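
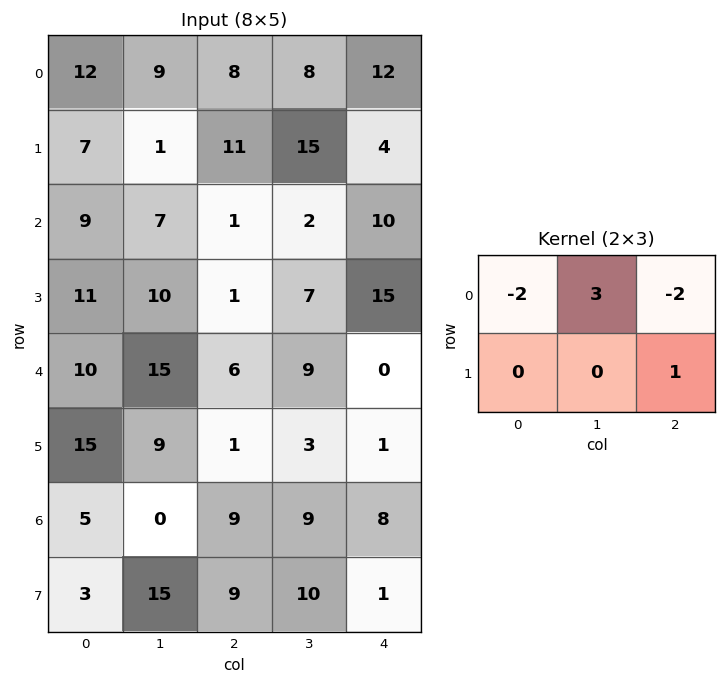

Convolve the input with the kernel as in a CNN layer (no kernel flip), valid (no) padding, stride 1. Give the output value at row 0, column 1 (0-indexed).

5

The receptive field on the input at this output position is [9 8 8 / 1 11 15]. Elementwise product with the kernel and sum: 9·-2 + 8·3 + 8·-2 + 15·1.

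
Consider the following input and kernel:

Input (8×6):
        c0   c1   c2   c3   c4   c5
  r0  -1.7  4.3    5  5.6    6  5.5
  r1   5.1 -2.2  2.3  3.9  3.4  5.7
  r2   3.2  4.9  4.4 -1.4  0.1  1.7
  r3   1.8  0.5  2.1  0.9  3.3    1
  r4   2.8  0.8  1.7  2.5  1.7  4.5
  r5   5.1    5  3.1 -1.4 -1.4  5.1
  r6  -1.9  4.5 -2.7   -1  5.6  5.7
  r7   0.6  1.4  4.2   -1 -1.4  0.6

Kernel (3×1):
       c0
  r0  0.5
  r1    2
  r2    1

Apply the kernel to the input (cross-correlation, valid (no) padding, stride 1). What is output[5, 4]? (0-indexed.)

The receptive field on the input at this output position is [-1.4 / 5.6 / -1.4]. Elementwise product with the kernel and sum: -1.4·0.5 + 5.6·2 + -1.4·1.

9.1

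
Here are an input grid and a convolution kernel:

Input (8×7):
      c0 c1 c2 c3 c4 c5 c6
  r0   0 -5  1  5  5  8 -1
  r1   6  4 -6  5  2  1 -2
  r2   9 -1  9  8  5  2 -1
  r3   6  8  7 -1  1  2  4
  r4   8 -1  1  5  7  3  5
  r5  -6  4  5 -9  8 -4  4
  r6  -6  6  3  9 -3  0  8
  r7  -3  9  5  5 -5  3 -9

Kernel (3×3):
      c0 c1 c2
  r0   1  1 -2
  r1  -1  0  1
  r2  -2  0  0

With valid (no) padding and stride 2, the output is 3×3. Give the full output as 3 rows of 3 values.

Output[0,0]: The receptive field on the input at this output position is [0 -5 1 / 6 4 -6 / 9 -1 9]. Elementwise product with the kernel and sum: 0·1 + -5·1 + 1·-2 + 6·-1 + -6·1 + 9·-2.

-37 -14 1
-25 -1 -2
28 -11 2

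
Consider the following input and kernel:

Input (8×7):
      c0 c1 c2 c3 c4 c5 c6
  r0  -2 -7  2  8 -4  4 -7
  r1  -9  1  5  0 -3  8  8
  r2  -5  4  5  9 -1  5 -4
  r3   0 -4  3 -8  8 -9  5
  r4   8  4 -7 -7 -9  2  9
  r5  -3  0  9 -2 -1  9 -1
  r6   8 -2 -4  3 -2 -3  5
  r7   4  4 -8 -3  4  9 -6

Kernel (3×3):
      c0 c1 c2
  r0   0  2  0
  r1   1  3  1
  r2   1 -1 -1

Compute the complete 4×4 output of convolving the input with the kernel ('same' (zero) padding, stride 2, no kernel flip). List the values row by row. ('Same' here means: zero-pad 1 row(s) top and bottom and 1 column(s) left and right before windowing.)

Output[0,0]: The receptive field on the zero-padded input at this output position is [0 0 0 / 0 -2 -7 / 0 -9 1]. Elementwise product with the kernel and sum: 0·2 + 0·1 + -2·3 + -7·1 + 0·1 + -9·-1 + 1·-1.
Output[0,1]: The receptive field on the zero-padded input at this output position is [0 0 0 / -7 2 8 / 1 5 0]. Elementwise product with the kernel and sum: 0·2 + -7·1 + 2·3 + 8·1 + 1·1 + 5·-1 + 0·-1.

-5 3 -5 -17
-25 39 -2 -5
31 -25 -26 49
8 22 -24 25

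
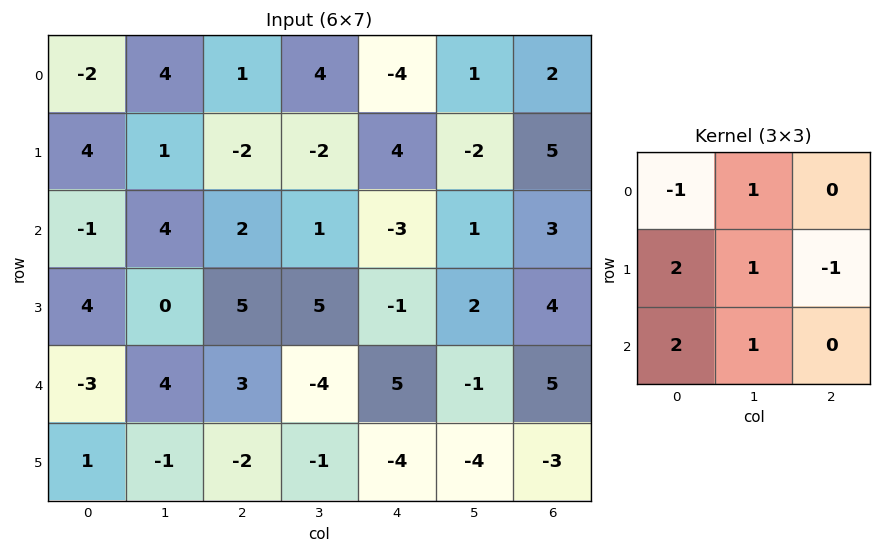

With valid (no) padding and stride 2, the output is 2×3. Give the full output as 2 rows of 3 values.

19 -2 1
6 17 9

Output[0,0]: The receptive field on the input at this output position is [-2 4 1 / 4 1 -2 / -1 4 2]. Elementwise product with the kernel and sum: -2·-1 + 4·1 + 4·2 + 1·1 + -2·-1 + -1·2 + 4·1.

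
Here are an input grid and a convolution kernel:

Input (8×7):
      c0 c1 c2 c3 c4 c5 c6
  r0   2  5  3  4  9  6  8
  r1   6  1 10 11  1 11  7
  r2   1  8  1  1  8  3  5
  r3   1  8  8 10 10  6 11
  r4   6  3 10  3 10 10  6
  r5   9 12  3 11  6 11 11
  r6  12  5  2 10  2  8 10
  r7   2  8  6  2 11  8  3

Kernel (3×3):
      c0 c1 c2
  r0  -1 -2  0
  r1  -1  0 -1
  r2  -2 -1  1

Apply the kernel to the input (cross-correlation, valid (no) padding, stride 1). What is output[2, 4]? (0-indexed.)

The receptive field on the input at this output position is [8 3 5 / 10 6 11 / 10 10 6]. Elementwise product with the kernel and sum: 8·-1 + 3·-2 + 10·-1 + 11·-1 + 10·-2 + 10·-1 + 6·1.

-59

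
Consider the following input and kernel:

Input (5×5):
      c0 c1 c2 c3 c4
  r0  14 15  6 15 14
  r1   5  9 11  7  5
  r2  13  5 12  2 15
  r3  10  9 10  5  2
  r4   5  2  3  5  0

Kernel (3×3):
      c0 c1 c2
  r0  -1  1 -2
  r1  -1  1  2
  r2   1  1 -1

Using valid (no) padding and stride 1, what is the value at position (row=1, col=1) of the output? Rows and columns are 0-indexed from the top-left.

The receptive field on the input at this output position is [9 11 7 / 5 12 2 / 9 10 5]. Elementwise product with the kernel and sum: 9·-1 + 11·1 + 7·-2 + 5·-1 + 12·1 + 2·2 + 9·1 + 10·1 + 5·-1.

13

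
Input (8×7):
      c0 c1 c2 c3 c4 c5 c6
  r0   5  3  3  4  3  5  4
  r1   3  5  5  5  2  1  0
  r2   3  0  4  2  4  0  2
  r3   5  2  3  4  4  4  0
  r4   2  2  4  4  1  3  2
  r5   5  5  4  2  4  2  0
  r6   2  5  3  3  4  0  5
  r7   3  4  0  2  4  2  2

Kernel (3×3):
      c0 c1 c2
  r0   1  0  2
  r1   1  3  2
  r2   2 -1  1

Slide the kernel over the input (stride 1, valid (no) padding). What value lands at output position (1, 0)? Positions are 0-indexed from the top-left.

35

The receptive field on the input at this output position is [3 5 5 / 3 0 4 / 5 2 3]. Elementwise product with the kernel and sum: 3·1 + 5·2 + 3·1 + 0·3 + 4·2 + 5·2 + 2·-1 + 3·1.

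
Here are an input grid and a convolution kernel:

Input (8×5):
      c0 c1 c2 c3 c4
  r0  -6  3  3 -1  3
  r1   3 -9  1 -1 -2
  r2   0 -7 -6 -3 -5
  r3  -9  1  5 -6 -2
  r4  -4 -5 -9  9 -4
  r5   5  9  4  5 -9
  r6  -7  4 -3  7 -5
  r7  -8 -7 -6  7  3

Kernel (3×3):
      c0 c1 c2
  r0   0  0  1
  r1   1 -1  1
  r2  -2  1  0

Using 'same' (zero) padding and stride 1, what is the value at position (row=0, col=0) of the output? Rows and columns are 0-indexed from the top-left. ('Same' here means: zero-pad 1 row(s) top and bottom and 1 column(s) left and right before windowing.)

The receptive field on the zero-padded input at this output position is [0 0 0 / 0 -6 3 / 0 3 -9]. Elementwise product with the kernel and sum: 0·1 + 0·1 + -6·-1 + 3·1 + 0·-2 + 3·1.

12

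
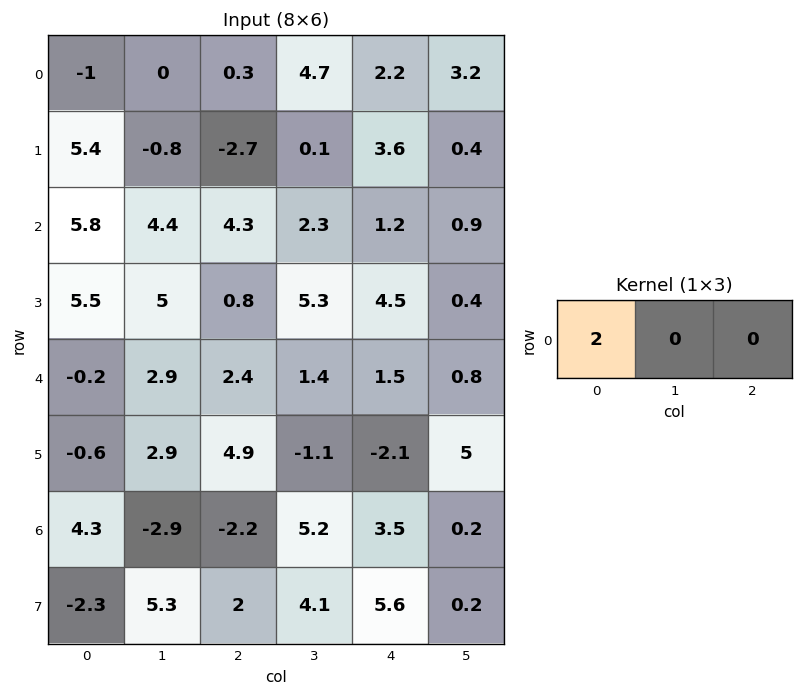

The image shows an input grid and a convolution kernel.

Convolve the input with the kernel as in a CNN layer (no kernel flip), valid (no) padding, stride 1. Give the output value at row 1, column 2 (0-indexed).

-5.4

The receptive field on the input at this output position is [-2.7 0.1 3.6]. Elementwise product with the kernel and sum: -2.7·2.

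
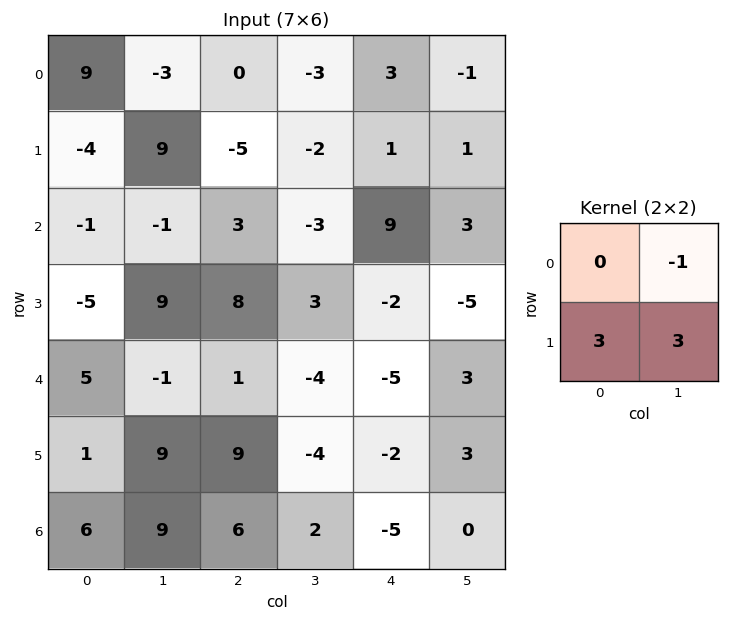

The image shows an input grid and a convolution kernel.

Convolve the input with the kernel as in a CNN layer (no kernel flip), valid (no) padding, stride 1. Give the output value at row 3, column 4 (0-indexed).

-1

The receptive field on the input at this output position is [-2 -5 / -5 3]. Elementwise product with the kernel and sum: -5·-1 + -5·3 + 3·3.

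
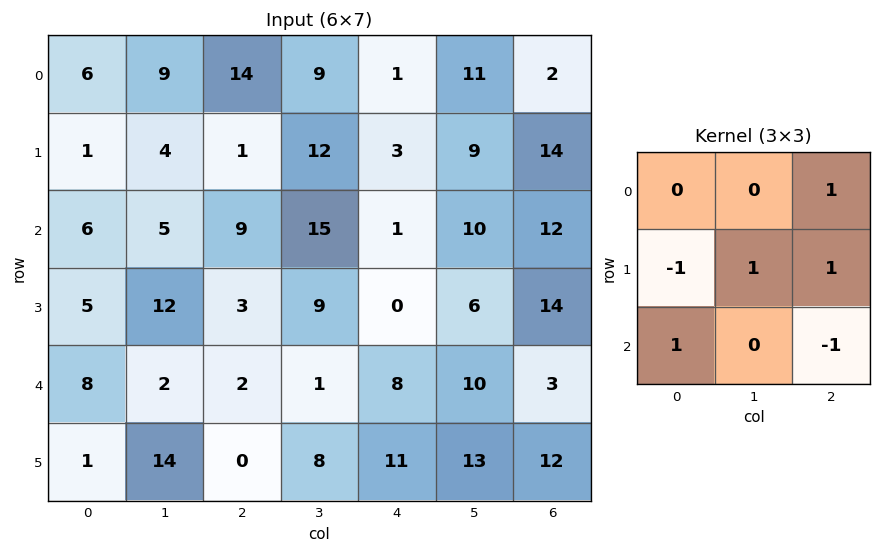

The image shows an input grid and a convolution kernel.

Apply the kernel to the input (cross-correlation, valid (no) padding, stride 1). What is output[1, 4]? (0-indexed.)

21

The receptive field on the input at this output position is [3 9 14 / 1 10 12 / 0 6 14]. Elementwise product with the kernel and sum: 14·1 + 1·-1 + 10·1 + 12·1 + 0·1 + 14·-1.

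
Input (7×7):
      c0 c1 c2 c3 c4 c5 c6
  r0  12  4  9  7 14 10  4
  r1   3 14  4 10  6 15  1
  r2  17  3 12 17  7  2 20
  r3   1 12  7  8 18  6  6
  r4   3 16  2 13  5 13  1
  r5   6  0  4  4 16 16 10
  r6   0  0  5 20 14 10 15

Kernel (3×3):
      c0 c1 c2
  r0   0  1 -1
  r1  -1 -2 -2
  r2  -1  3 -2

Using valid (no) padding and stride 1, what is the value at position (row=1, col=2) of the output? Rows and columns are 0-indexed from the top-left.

The receptive field on the input at this output position is [4 10 6 / 12 17 7 / 7 8 18]. Elementwise product with the kernel and sum: 10·1 + 6·-1 + 12·-1 + 17·-2 + 7·-2 + 7·-1 + 8·3 + 18·-2.

-75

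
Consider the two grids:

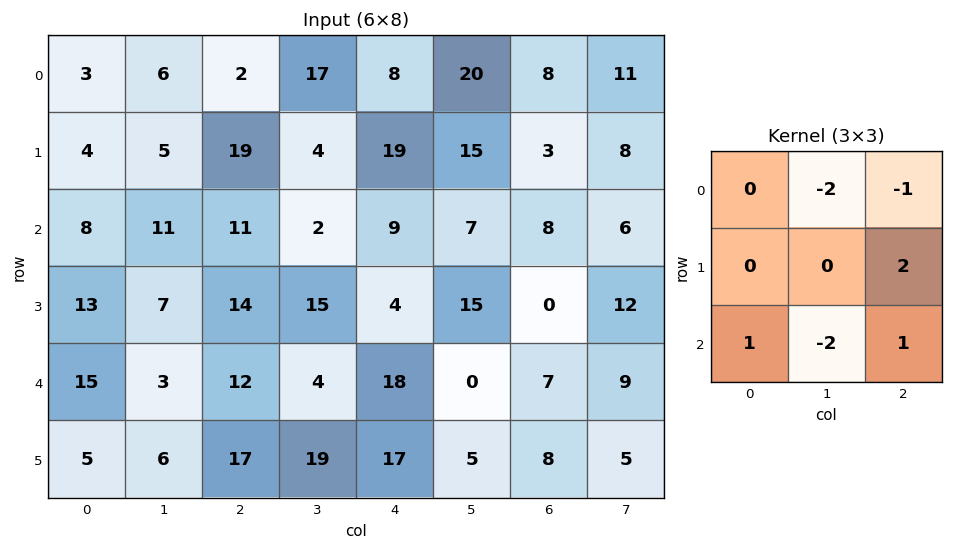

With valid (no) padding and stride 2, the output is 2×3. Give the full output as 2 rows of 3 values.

Output[0,0]: The receptive field on the input at this output position is [3 6 2 / 4 5 19 / 8 11 11]. Elementwise product with the kernel and sum: 6·-2 + 2·-1 + 19·2 + 8·1 + 11·-2 + 11·1.

21 12 -39
16 17 3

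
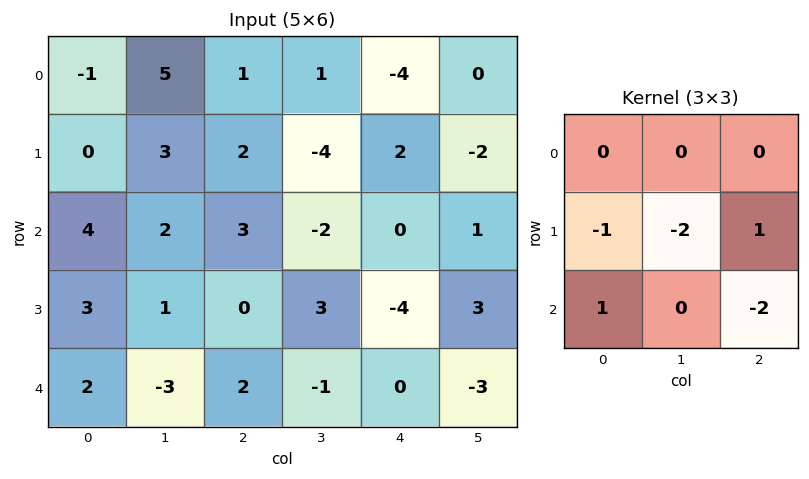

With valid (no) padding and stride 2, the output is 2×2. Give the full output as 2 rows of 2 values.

-6 11
-7 -8

Output[0,0]: The receptive field on the input at this output position is [-1 5 1 / 0 3 2 / 4 2 3]. Elementwise product with the kernel and sum: 0·-1 + 3·-2 + 2·1 + 4·1 + 3·-2.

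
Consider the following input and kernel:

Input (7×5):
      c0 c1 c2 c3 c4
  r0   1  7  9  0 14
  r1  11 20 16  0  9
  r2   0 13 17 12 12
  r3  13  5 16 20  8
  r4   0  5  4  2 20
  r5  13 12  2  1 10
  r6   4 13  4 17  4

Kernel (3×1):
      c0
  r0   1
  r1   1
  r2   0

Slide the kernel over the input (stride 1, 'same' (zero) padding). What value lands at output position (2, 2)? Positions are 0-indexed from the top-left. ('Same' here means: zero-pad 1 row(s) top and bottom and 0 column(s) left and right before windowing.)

33

The receptive field on the zero-padded input at this output position is [16 / 17 / 16]. Elementwise product with the kernel and sum: 16·1 + 17·1.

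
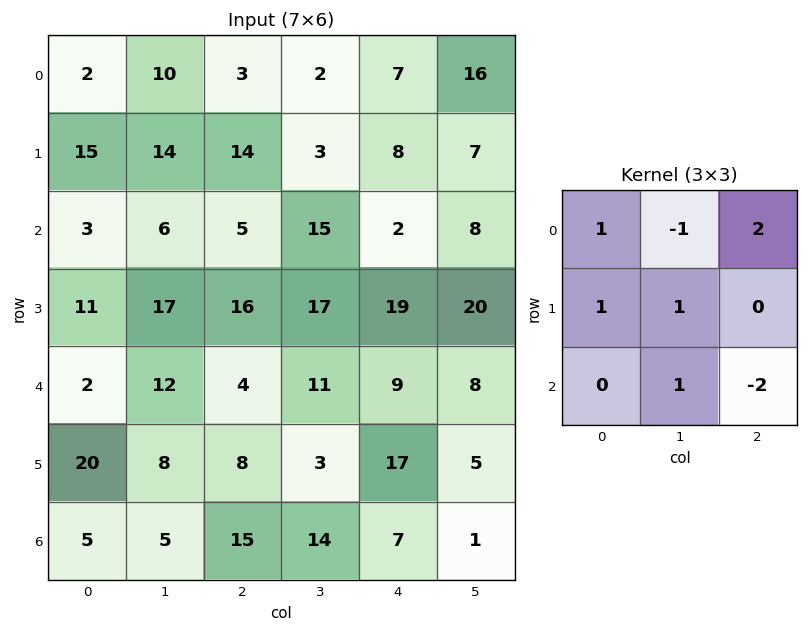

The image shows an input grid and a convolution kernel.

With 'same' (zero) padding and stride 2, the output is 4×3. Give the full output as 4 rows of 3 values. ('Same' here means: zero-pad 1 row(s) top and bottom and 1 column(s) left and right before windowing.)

-11 21 3
-7 -1 5
29 53 65
1 26 17

Output[0,0]: The receptive field on the zero-padded input at this output position is [0 0 0 / 0 2 10 / 0 15 14]. Elementwise product with the kernel and sum: 0·1 + 0·-1 + 0·2 + 0·1 + 2·1 + 15·1 + 14·-2.
Output[0,1]: The receptive field on the zero-padded input at this output position is [0 0 0 / 10 3 2 / 14 14 3]. Elementwise product with the kernel and sum: 0·1 + 0·-1 + 0·2 + 10·1 + 3·1 + 14·1 + 3·-2.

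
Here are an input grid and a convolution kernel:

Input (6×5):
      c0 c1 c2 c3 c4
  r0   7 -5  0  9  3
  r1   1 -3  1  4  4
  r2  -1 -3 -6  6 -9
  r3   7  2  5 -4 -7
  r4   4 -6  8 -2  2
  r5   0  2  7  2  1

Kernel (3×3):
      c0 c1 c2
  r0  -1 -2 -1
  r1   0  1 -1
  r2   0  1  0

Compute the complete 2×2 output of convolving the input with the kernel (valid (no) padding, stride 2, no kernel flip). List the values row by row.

-4 -15
4 4

Output[0,0]: The receptive field on the input at this output position is [7 -5 0 / 1 -3 1 / -1 -3 -6]. Elementwise product with the kernel and sum: 7·-1 + -5·-2 + 0·-1 + -3·1 + 1·-1 + -3·1.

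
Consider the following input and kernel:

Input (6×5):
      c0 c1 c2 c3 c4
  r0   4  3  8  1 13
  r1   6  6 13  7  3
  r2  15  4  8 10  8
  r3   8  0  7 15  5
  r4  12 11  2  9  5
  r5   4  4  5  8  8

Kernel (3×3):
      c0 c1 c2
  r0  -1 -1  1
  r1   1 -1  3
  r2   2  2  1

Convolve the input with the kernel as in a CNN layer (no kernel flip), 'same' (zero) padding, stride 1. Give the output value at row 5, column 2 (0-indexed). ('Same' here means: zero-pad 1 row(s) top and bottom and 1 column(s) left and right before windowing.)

The receptive field on the zero-padded input at this output position is [11 2 9 / 4 5 8 / 0 0 0]. Elementwise product with the kernel and sum: 11·-1 + 2·-1 + 9·1 + 4·1 + 5·-1 + 8·3 + 0·2 + 0·2 + 0·1.

19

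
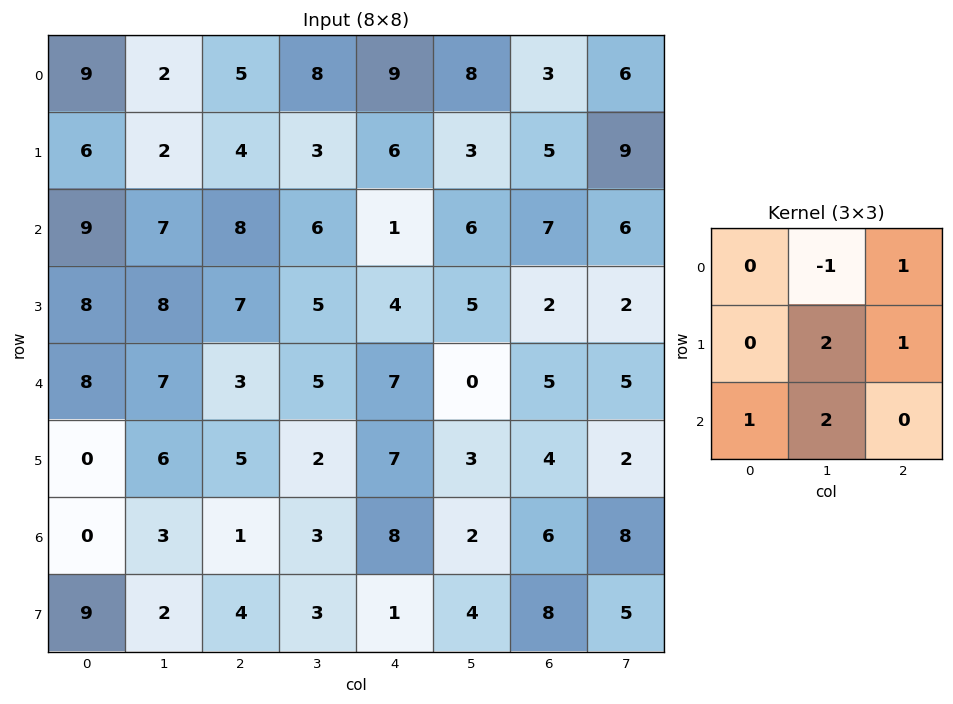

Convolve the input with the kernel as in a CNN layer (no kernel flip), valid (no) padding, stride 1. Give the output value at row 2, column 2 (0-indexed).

The receptive field on the input at this output position is [8 6 1 / 7 5 4 / 3 5 7]. Elementwise product with the kernel and sum: 6·-1 + 1·1 + 5·2 + 4·1 + 3·1 + 5·2.

22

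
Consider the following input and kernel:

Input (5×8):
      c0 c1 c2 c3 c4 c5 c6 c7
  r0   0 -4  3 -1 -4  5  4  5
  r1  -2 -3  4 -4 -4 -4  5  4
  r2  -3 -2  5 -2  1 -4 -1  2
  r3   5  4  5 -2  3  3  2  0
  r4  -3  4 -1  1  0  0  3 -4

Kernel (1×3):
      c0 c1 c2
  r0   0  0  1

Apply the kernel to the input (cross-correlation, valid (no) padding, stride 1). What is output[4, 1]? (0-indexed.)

The receptive field on the input at this output position is [4 -1 1]. Elementwise product with the kernel and sum: 1·1.

1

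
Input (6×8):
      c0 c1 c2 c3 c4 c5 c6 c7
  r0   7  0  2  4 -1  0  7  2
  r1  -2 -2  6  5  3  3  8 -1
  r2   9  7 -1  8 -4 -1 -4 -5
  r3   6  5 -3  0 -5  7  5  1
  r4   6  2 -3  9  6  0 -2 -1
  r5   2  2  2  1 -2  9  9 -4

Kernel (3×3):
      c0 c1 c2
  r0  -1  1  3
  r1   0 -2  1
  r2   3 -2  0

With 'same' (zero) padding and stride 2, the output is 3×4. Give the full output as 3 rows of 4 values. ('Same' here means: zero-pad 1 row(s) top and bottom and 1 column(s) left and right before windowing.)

Output[0,0]: The receptive field on the zero-padded input at this output position is [0 0 0 / 0 7 0 / 0 -2 -2]. Elementwise product with the kernel and sum: 0·-1 + 0·1 + 0·3 + 7·-2 + 0·1 + 0·3 + -2·-2.
Output[0,1]: The receptive field on the zero-padded input at this output position is [0 0 0 / 0 2 4 / -2 6 5]. Elementwise product with the kernel and sum: 0·-1 + 0·1 + 0·3 + 2·-2 + 4·1 + -2·3 + 6·-2.

-10 -18 11 -19
-31 54 24 16
7 9 11 13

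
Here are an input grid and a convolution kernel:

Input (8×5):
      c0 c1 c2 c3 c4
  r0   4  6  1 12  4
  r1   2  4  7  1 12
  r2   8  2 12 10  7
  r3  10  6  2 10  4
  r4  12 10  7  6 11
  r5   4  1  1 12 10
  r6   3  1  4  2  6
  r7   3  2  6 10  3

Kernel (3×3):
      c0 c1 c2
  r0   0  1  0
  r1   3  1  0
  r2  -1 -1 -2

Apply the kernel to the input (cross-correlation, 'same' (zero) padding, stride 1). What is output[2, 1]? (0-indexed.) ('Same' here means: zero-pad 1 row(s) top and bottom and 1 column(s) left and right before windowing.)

10

The receptive field on the zero-padded input at this output position is [2 4 7 / 8 2 12 / 10 6 2]. Elementwise product with the kernel and sum: 4·1 + 8·3 + 2·1 + 10·-1 + 6·-1 + 2·-2.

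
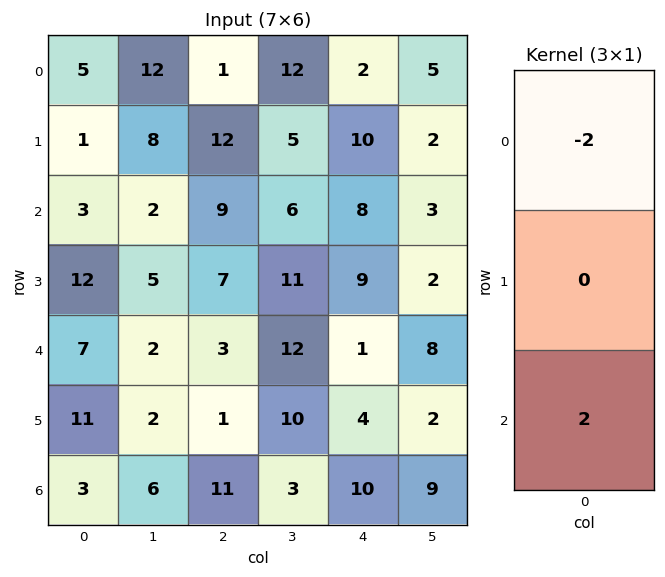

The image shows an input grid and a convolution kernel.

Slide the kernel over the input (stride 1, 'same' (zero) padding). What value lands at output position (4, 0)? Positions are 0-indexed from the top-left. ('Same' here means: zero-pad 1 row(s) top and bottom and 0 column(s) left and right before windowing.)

-2

The receptive field on the zero-padded input at this output position is [12 / 7 / 11]. Elementwise product with the kernel and sum: 12·-2 + 11·2.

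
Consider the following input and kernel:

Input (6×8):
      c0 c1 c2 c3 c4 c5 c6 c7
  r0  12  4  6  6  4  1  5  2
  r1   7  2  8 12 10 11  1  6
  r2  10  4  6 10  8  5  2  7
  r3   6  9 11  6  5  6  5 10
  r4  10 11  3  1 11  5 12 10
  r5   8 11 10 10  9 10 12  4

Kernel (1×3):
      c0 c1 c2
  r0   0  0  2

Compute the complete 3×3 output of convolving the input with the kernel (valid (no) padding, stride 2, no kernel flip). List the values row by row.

12 8 10
12 16 4
6 22 24

Output[0,0]: The receptive field on the input at this output position is [12 4 6]. Elementwise product with the kernel and sum: 6·2.
Output[0,1]: The receptive field on the input at this output position is [6 6 4]. Elementwise product with the kernel and sum: 4·2.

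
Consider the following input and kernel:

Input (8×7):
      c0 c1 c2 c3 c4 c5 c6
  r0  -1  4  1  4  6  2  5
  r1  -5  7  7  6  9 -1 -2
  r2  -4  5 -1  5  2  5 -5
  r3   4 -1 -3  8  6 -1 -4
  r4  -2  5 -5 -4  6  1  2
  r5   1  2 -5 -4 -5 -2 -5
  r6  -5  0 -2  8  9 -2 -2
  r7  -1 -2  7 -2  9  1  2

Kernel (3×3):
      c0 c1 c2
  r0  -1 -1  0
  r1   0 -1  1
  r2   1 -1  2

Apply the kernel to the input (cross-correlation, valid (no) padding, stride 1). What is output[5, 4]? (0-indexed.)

19

The receptive field on the input at this output position is [-5 -2 -5 / 9 -2 -2 / 9 1 2]. Elementwise product with the kernel and sum: -5·-1 + -2·-1 + -2·-1 + -2·1 + 9·1 + 1·-1 + 2·2.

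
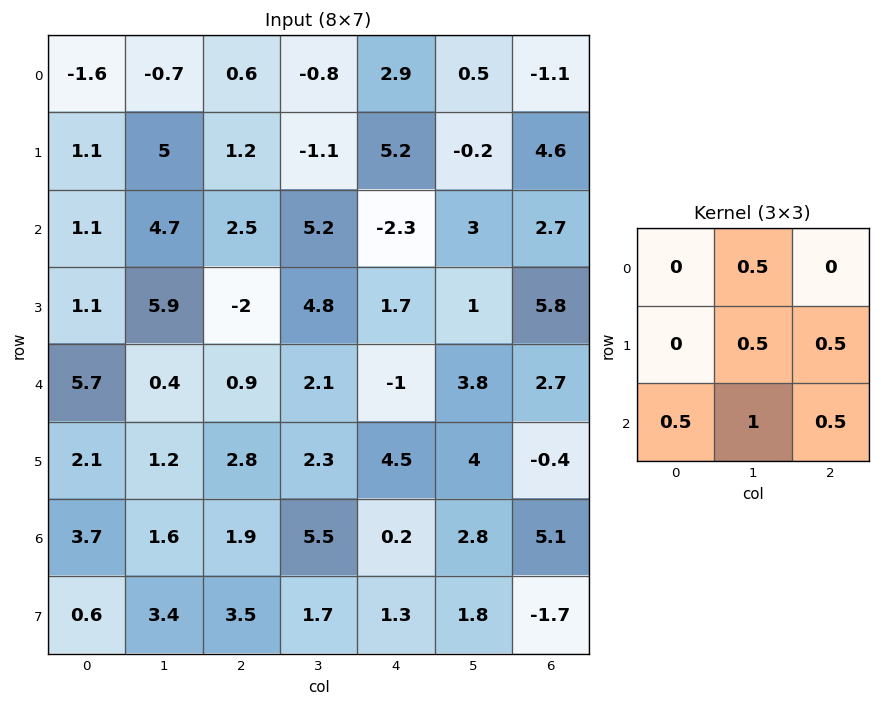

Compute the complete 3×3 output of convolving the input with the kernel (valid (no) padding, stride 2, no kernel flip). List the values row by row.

Output[0,0]: The receptive field on the input at this output position is [-1.6 -0.7 0.6 / 1.1 5 1.2 / 1.1 4.7 2.5]. Elementwise product with the kernel and sum: -0.7·0.5 + 5·0.5 + 1.2·0.5 + 1.1·0.5 + 4.7·1 + 2.5·0.5.
Output[0,1]: The receptive field on the input at this output position is [0.6 -0.8 2.9 / 1.2 -1.1 5.2 / 2.5 5.2 -2.3]. Elementwise product with the kernel and sum: -0.8·0.5 + -1.1·0.5 + 5.2·0.5 + 2.5·0.5 + 5.2·1 + -2.3·0.5.

9.25 6.95 5.65
8 7.9 9.55
6.6 11 9.15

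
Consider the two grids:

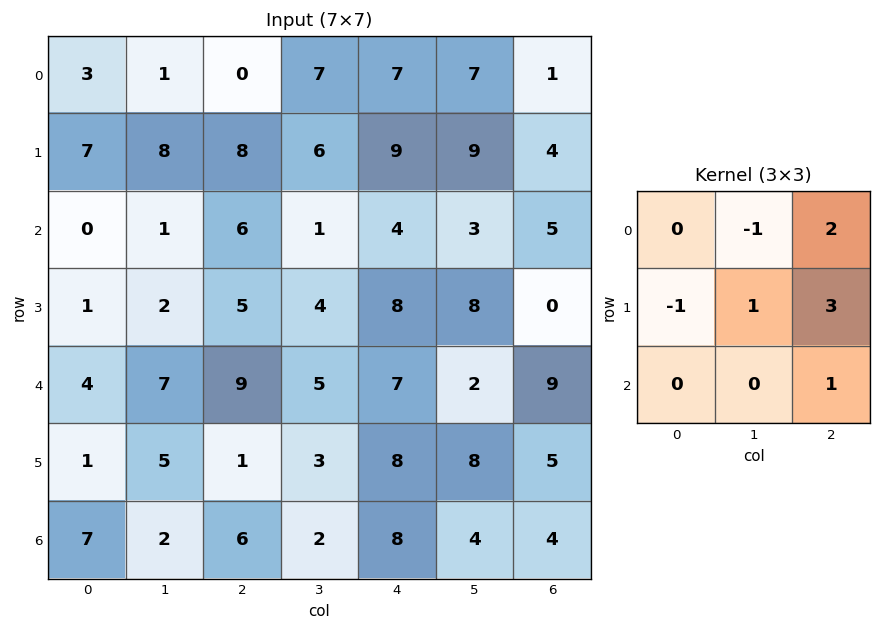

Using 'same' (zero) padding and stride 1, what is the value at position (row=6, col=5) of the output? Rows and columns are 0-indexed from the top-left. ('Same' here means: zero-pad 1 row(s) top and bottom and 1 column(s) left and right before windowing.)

10

The receptive field on the zero-padded input at this output position is [8 8 5 / 8 4 4 / 0 0 0]. Elementwise product with the kernel and sum: 8·-1 + 5·2 + 8·-1 + 4·1 + 4·3 + 0·1.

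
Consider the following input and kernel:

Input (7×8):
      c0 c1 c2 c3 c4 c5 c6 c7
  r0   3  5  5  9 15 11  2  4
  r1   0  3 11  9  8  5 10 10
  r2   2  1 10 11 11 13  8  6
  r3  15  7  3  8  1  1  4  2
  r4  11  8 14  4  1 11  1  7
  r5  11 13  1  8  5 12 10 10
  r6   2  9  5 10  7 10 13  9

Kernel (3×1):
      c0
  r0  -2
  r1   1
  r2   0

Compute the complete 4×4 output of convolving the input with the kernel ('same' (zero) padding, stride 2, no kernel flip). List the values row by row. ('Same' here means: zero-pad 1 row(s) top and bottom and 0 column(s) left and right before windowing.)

3 5 15 2
2 -12 -5 -12
-19 8 -1 -7
-20 3 -3 -7

Output[0,0]: The receptive field on the zero-padded input at this output position is [0 / 3 / 0]. Elementwise product with the kernel and sum: 0·-2 + 3·1.
Output[0,1]: The receptive field on the zero-padded input at this output position is [0 / 5 / 11]. Elementwise product with the kernel and sum: 0·-2 + 5·1.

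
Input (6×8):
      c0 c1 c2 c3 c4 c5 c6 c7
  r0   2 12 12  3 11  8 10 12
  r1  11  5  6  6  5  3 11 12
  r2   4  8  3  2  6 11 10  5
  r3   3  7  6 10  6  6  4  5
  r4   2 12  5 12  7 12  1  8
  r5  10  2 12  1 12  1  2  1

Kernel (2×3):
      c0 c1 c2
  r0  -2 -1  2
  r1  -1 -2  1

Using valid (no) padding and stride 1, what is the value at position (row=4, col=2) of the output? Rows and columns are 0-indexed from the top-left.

-10

The receptive field on the input at this output position is [5 12 7 / 12 1 12]. Elementwise product with the kernel and sum: 5·-2 + 12·-1 + 7·2 + 12·-1 + 1·-2 + 12·1.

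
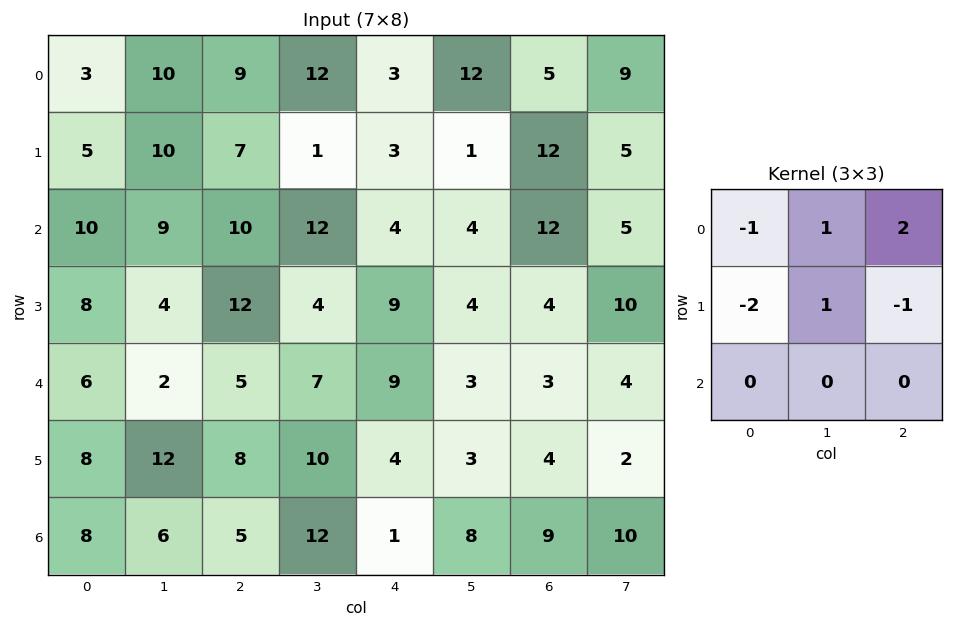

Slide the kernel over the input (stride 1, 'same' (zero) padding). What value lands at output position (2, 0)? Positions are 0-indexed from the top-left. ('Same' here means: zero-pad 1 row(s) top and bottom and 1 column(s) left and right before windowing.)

26

The receptive field on the zero-padded input at this output position is [0 5 10 / 0 10 9 / 0 8 4]. Elementwise product with the kernel and sum: 0·-1 + 5·1 + 10·2 + 0·-2 + 10·1 + 9·-1.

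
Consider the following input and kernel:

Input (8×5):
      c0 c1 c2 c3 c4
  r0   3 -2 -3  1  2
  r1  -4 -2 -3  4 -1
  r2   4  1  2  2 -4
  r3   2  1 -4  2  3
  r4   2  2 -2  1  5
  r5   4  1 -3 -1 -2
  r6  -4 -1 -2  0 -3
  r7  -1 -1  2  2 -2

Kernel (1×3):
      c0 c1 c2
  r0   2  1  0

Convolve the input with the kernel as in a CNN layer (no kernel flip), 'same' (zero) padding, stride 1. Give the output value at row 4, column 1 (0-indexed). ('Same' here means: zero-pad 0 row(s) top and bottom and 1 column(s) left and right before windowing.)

6

The receptive field on the zero-padded input at this output position is [2 2 -2]. Elementwise product with the kernel and sum: 2·2 + 2·1.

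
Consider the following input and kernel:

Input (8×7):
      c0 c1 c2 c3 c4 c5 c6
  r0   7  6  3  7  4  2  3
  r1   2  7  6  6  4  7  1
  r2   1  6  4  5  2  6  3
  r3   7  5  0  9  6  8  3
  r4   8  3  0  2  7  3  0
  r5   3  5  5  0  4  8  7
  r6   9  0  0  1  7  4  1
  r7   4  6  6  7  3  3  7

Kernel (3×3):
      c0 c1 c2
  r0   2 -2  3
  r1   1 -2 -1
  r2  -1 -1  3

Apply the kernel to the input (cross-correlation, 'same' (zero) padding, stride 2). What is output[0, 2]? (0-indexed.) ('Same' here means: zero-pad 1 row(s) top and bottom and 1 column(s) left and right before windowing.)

The receptive field on the zero-padded input at this output position is [0 0 0 / 7 4 2 / 6 4 7]. Elementwise product with the kernel and sum: 0·2 + 0·-2 + 0·3 + 7·1 + 4·-2 + 2·-1 + 6·-1 + 4·-1 + 7·3.

8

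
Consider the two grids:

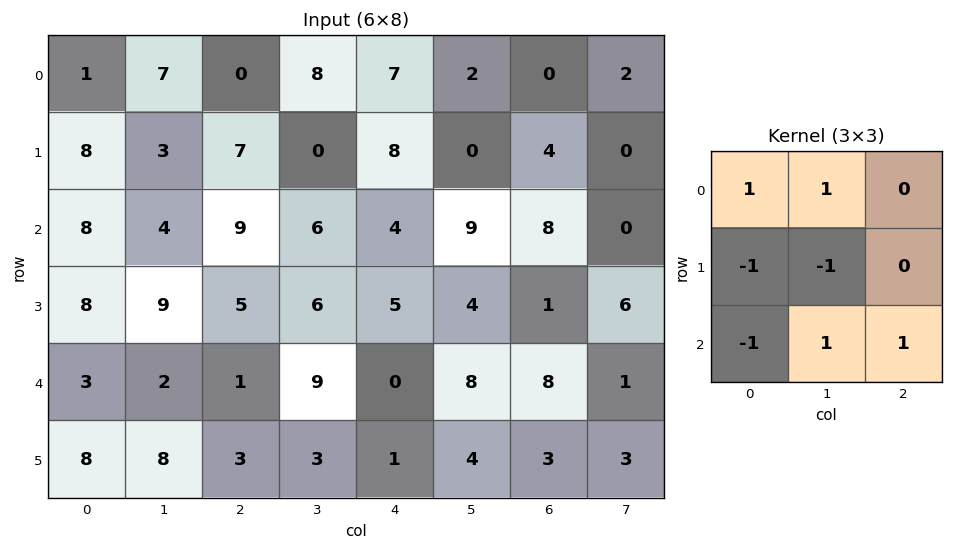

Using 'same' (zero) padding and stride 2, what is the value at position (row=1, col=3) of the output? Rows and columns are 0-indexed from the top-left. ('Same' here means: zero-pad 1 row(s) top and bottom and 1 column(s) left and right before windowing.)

The receptive field on the zero-padded input at this output position is [0 4 0 / 9 8 0 / 4 1 6]. Elementwise product with the kernel and sum: 0·1 + 4·1 + 9·-1 + 8·-1 + 4·-1 + 1·1 + 6·1.

-10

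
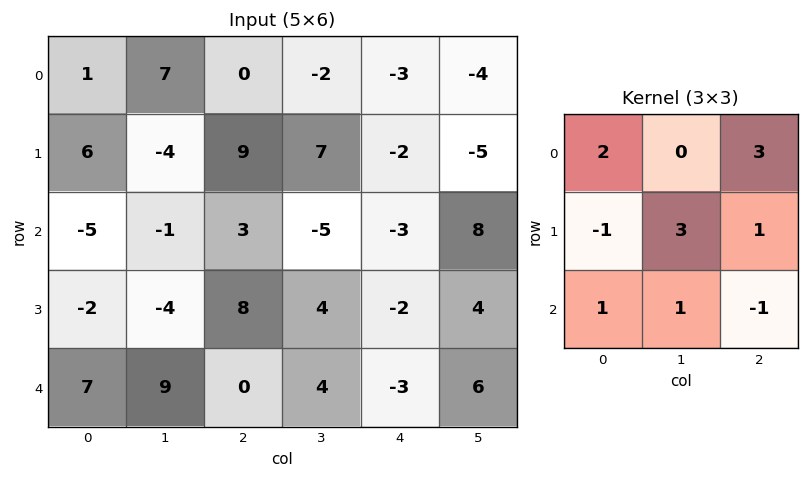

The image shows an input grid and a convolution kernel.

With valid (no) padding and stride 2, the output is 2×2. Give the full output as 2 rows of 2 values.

-16 2
13 6

Output[0,0]: The receptive field on the input at this output position is [1 7 0 / 6 -4 9 / -5 -1 3]. Elementwise product with the kernel and sum: 1·2 + 0·3 + 6·-1 + -4·3 + 9·1 + -5·1 + -1·1 + 3·-1.
Output[0,1]: The receptive field on the input at this output position is [0 -2 -3 / 9 7 -2 / 3 -5 -3]. Elementwise product with the kernel and sum: 0·2 + -3·3 + 9·-1 + 7·3 + -2·1 + 3·1 + -5·1 + -3·-1.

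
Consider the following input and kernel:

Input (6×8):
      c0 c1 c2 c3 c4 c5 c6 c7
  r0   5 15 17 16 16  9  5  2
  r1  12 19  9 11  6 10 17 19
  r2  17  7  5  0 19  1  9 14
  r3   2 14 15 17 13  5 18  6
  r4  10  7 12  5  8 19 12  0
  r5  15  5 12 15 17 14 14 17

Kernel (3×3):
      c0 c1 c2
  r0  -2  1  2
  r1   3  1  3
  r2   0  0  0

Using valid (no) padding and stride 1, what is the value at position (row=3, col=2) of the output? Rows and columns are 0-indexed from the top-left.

The receptive field on the input at this output position is [15 17 13 / 12 5 8 / 12 15 17]. Elementwise product with the kernel and sum: 15·-2 + 17·1 + 13·2 + 12·3 + 5·1 + 8·3.

78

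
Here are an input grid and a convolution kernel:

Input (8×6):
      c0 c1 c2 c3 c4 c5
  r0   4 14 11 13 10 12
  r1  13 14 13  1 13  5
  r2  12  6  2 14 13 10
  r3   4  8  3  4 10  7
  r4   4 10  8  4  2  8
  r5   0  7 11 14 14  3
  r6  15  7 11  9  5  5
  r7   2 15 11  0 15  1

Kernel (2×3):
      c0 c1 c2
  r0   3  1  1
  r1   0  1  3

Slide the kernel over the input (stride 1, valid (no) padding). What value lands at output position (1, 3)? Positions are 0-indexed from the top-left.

The receptive field on the input at this output position is [1 13 5 / 14 13 10]. Elementwise product with the kernel and sum: 1·3 + 13·1 + 5·1 + 13·1 + 10·3.

64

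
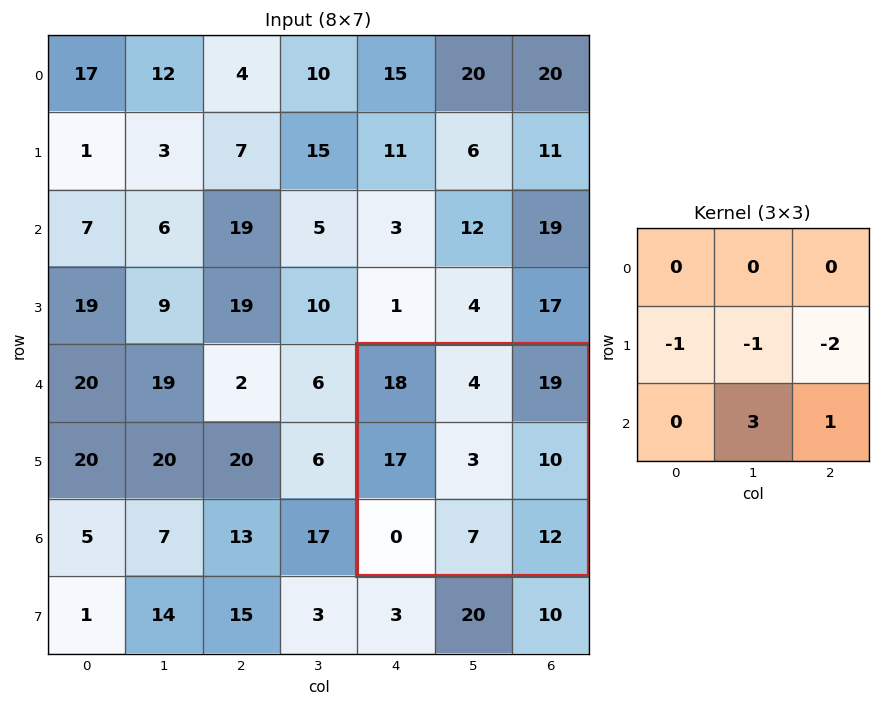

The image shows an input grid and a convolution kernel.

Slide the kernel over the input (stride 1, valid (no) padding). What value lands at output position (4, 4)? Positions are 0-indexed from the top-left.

The receptive field on the input at this output position is [18 4 19 / 17 3 10 / 0 7 12]. Elementwise product with the kernel and sum: 17·-1 + 3·-1 + 10·-2 + 7·3 + 12·1.

-7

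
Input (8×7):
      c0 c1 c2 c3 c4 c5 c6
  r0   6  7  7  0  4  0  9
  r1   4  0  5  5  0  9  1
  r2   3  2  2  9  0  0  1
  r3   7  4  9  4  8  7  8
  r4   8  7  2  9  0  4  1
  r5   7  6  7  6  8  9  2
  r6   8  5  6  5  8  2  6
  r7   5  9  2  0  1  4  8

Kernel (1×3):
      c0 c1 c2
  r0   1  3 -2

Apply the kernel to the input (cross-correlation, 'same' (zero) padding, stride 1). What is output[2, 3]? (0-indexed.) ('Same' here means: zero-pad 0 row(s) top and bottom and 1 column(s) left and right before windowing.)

29

The receptive field on the zero-padded input at this output position is [2 9 0]. Elementwise product with the kernel and sum: 2·1 + 9·3 + 0·-2.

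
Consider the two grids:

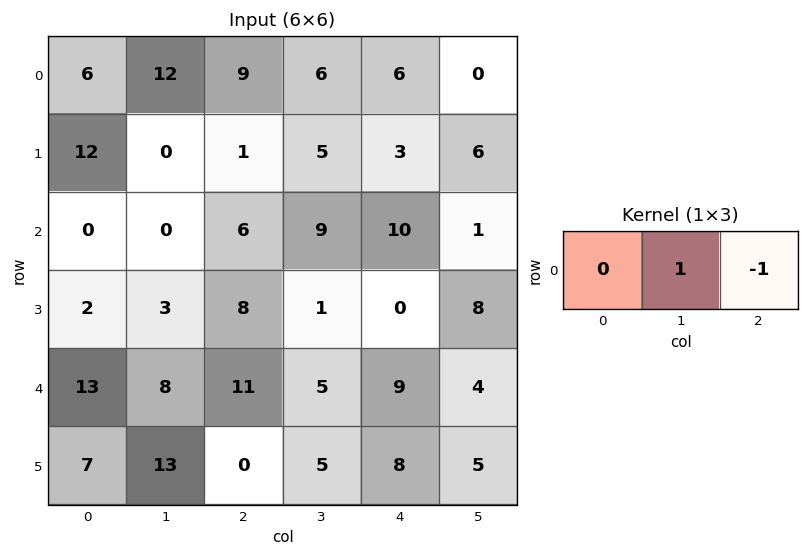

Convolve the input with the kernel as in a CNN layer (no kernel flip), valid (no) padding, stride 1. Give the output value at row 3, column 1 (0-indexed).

The receptive field on the input at this output position is [3 8 1]. Elementwise product with the kernel and sum: 8·1 + 1·-1.

7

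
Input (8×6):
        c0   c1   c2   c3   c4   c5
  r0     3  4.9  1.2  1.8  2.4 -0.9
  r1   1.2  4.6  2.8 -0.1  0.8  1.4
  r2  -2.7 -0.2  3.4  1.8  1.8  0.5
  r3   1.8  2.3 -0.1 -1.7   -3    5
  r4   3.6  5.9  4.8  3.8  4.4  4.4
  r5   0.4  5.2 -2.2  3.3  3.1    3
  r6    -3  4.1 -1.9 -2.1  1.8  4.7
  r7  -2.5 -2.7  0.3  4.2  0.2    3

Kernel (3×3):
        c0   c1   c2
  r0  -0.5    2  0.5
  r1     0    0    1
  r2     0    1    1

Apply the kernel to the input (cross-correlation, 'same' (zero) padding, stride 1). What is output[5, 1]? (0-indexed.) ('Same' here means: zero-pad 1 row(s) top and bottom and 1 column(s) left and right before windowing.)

12.4

The receptive field on the zero-padded input at this output position is [3.6 5.9 4.8 / 0.4 5.2 -2.2 / -3 4.1 -1.9]. Elementwise product with the kernel and sum: 3.6·-0.5 + 5.9·2 + 4.8·0.5 + -2.2·1 + 4.1·1 + -1.9·1.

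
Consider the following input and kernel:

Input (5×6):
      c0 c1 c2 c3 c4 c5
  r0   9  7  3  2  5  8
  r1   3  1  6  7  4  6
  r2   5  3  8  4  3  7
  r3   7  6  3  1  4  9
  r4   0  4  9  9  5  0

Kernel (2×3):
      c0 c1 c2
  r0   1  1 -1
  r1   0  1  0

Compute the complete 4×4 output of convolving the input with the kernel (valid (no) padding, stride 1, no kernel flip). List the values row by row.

14 14 7 3
1 8 13 8
6 10 10 4
14 17 9 1

Output[0,0]: The receptive field on the input at this output position is [9 7 3 / 3 1 6]. Elementwise product with the kernel and sum: 9·1 + 7·1 + 3·-1 + 1·1.
Output[0,1]: The receptive field on the input at this output position is [7 3 2 / 1 6 7]. Elementwise product with the kernel and sum: 7·1 + 3·1 + 2·-1 + 6·1.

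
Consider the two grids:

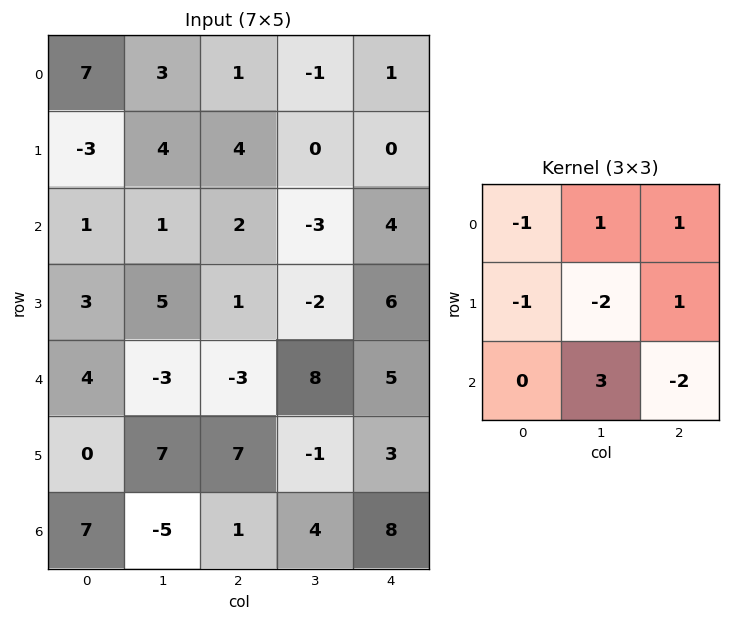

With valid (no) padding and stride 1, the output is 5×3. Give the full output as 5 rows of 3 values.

-5 -3 -22
23 -1 -14
-13 -36 22
9 34 -14
-34 -19 10

Output[0,0]: The receptive field on the input at this output position is [7 3 1 / -3 4 4 / 1 1 2]. Elementwise product with the kernel and sum: 7·-1 + 3·1 + 1·1 + -3·-1 + 4·-2 + 4·1 + 1·3 + 2·-2.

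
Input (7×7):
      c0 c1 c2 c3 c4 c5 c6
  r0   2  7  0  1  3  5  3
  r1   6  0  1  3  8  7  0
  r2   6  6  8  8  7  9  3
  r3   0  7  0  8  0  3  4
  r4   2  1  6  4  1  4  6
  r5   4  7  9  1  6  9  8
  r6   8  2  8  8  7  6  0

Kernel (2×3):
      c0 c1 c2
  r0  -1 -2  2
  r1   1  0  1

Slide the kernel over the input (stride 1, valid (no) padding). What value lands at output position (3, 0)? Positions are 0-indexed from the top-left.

The receptive field on the input at this output position is [0 7 0 / 2 1 6]. Elementwise product with the kernel and sum: 0·-1 + 7·-2 + 0·2 + 2·1 + 6·1.

-6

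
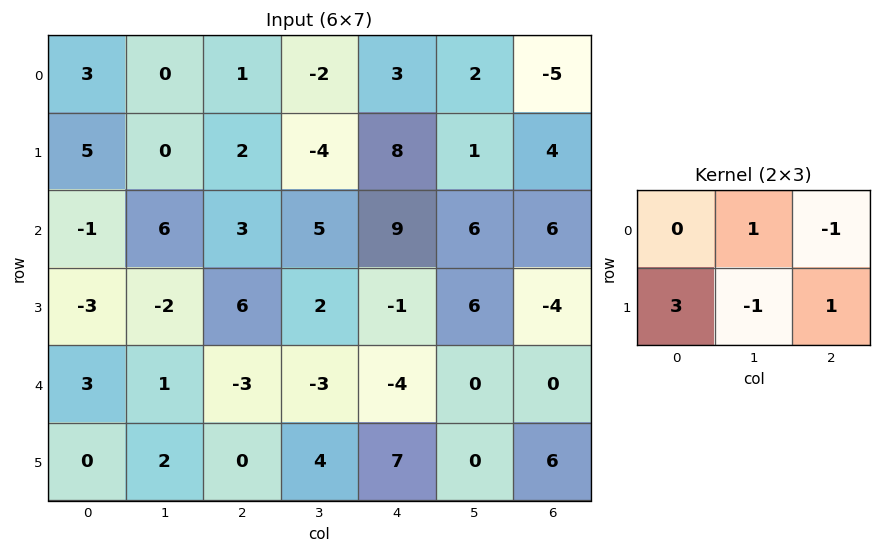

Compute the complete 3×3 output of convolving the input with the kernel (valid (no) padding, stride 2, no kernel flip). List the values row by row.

16 13 34
2 11 -13
2 4 27

Output[0,0]: The receptive field on the input at this output position is [3 0 1 / 5 0 2]. Elementwise product with the kernel and sum: 0·1 + 1·-1 + 5·3 + 0·-1 + 2·1.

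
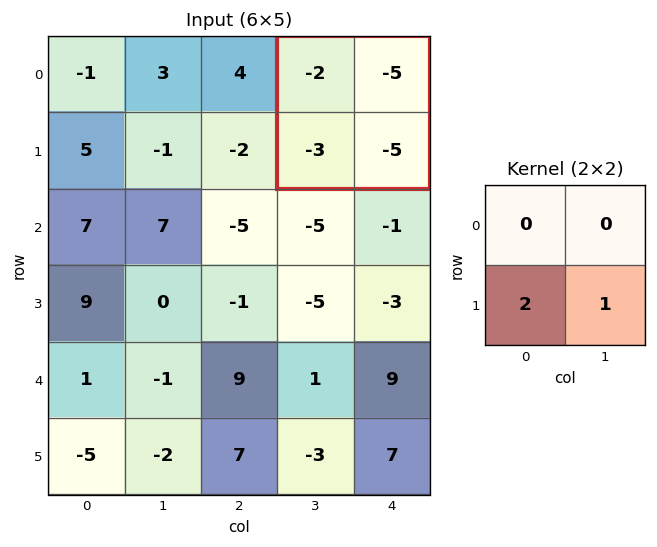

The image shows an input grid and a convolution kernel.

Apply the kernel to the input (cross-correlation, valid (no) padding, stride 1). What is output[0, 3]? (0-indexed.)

-11

The receptive field on the input at this output position is [-2 -5 / -3 -5]. Elementwise product with the kernel and sum: -3·2 + -5·1.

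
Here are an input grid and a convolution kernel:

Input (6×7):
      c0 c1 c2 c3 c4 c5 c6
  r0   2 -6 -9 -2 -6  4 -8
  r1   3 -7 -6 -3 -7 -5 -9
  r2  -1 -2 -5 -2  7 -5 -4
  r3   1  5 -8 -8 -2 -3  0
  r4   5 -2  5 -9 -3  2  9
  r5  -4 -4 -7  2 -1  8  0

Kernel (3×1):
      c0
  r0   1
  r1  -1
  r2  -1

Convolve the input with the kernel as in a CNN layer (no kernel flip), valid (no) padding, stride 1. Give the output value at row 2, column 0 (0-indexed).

The receptive field on the input at this output position is [-1 / 1 / 5]. Elementwise product with the kernel and sum: -1·1 + 1·-1 + 5·-1.

-7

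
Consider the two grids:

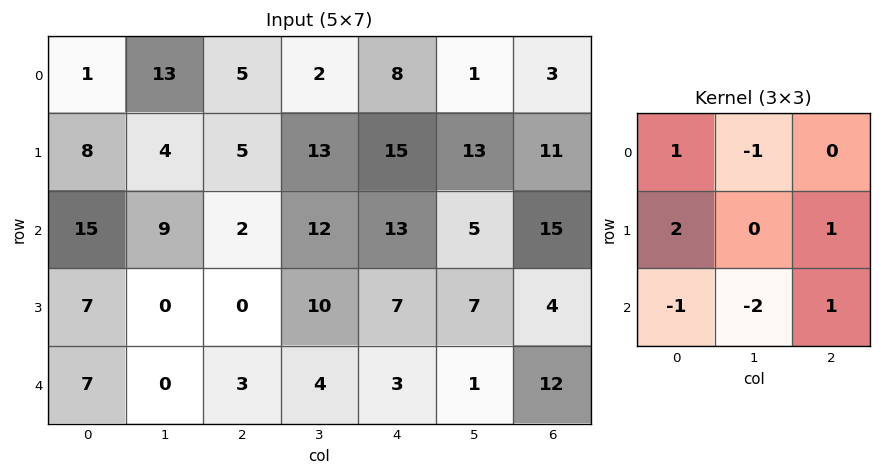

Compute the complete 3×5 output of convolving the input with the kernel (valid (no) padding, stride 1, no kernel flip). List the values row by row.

Output[0,0]: The receptive field on the input at this output position is [1 13 5 / 8 4 5 / 15 9 2]. Elementwise product with the kernel and sum: 1·1 + 13·-1 + 8·2 + 5·1 + 15·-1 + 9·-2 + 2·1.

-22 28 15 0 40
29 39 -4 10 26
16 15 -11 17 33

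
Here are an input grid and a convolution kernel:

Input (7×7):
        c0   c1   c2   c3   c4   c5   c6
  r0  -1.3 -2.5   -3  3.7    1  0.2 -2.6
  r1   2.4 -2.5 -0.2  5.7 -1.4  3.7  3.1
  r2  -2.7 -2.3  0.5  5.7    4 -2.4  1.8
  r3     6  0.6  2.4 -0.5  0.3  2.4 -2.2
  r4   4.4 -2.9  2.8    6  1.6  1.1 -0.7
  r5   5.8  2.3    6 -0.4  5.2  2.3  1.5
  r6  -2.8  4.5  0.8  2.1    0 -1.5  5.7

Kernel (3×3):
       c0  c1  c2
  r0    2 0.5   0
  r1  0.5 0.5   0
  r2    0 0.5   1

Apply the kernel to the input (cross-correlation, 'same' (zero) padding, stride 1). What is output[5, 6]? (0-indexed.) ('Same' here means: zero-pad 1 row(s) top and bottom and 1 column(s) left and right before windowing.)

6.6

The receptive field on the zero-padded input at this output position is [1.1 -0.7 0 / 2.3 1.5 0 / -1.5 5.7 0]. Elementwise product with the kernel and sum: 1.1·2 + -0.7·0.5 + 2.3·0.5 + 1.5·0.5 + 5.7·0.5 + 0·1.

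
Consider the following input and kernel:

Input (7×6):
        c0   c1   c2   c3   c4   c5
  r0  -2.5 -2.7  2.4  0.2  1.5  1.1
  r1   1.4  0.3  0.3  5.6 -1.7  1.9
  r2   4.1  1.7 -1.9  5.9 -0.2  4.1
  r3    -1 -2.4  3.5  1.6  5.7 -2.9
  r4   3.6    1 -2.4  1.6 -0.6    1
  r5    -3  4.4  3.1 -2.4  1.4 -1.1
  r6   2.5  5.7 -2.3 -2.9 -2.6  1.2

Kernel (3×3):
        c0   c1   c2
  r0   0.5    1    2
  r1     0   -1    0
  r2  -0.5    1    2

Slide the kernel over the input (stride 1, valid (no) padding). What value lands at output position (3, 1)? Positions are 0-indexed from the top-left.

The receptive field on the input at this output position is [-2.4 3.5 1.6 / 1 -2.4 1.6 / 4.4 3.1 -2.4]. Elementwise product with the kernel and sum: -2.4·0.5 + 3.5·1 + 1.6·2 + -2.4·-1 + 4.4·-0.5 + 3.1·1 + -2.4·2.

4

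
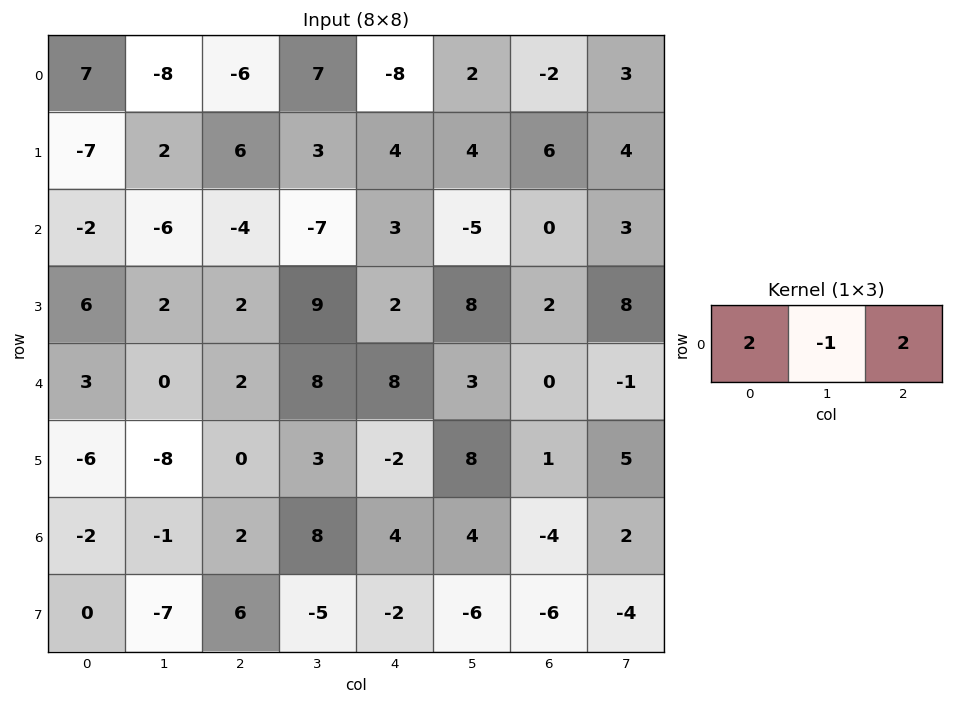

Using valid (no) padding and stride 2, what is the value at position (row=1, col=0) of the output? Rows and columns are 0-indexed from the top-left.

The receptive field on the input at this output position is [-2 -6 -4]. Elementwise product with the kernel and sum: -2·2 + -6·-1 + -4·2.

-6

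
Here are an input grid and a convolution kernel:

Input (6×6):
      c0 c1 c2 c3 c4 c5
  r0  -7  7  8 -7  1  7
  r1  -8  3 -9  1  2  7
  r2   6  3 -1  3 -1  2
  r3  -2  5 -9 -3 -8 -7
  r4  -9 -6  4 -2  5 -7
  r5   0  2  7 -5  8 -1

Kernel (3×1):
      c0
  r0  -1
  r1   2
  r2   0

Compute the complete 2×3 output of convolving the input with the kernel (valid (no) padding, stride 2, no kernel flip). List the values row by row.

-9 -26 3
-10 -17 -15

Output[0,0]: The receptive field on the input at this output position is [-7 / -8 / 6]. Elementwise product with the kernel and sum: -7·-1 + -8·2.
Output[0,1]: The receptive field on the input at this output position is [8 / -9 / -1]. Elementwise product with the kernel and sum: 8·-1 + -9·2.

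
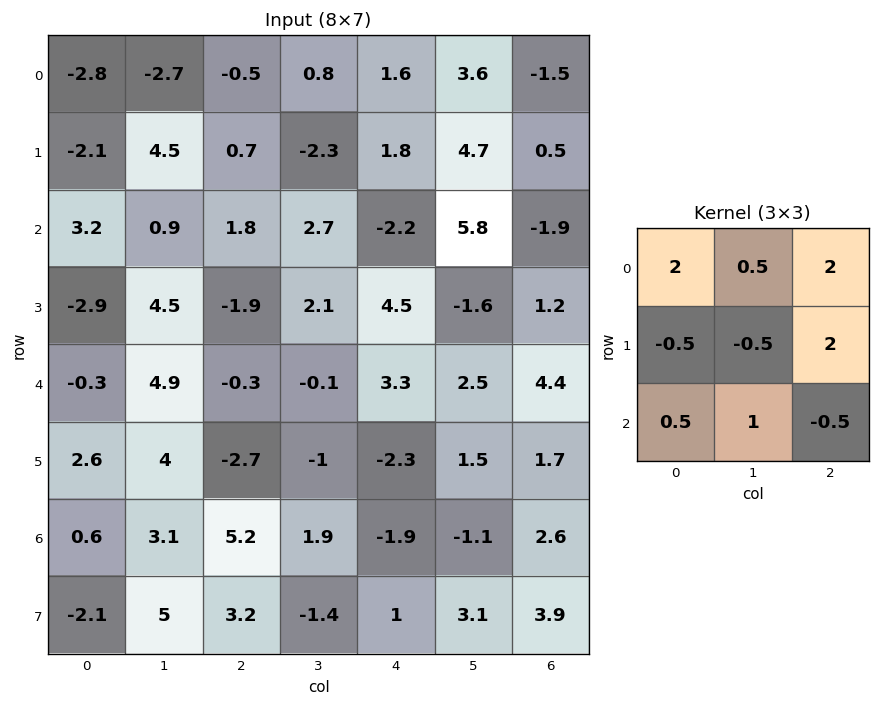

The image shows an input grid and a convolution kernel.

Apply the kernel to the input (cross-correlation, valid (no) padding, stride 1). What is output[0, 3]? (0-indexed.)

15.5

The receptive field on the input at this output position is [0.8 1.6 3.6 / -2.3 1.8 4.7 / 2.7 -2.2 5.8]. Elementwise product with the kernel and sum: 0.8·2 + 1.6·0.5 + 3.6·2 + -2.3·-0.5 + 1.8·-0.5 + 4.7·2 + 2.7·0.5 + -2.2·1 + 5.8·-0.5.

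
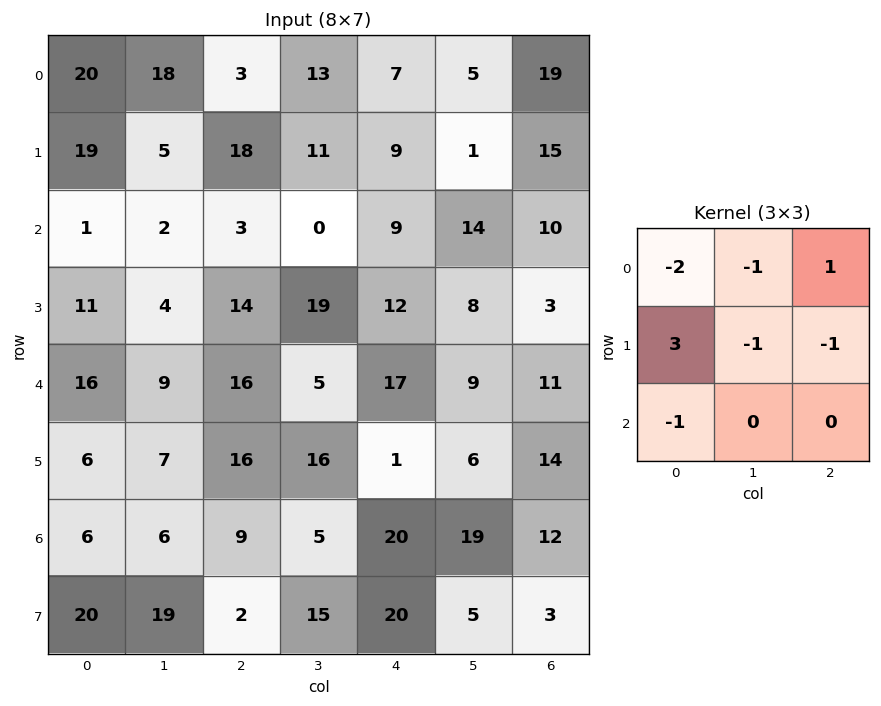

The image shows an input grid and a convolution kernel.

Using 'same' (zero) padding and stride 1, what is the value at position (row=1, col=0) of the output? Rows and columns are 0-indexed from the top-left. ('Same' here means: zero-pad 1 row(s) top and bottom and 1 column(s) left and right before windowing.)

The receptive field on the zero-padded input at this output position is [0 20 18 / 0 19 5 / 0 1 2]. Elementwise product with the kernel and sum: 0·-2 + 20·-1 + 18·1 + 0·3 + 19·-1 + 5·-1 + 0·-1.

-26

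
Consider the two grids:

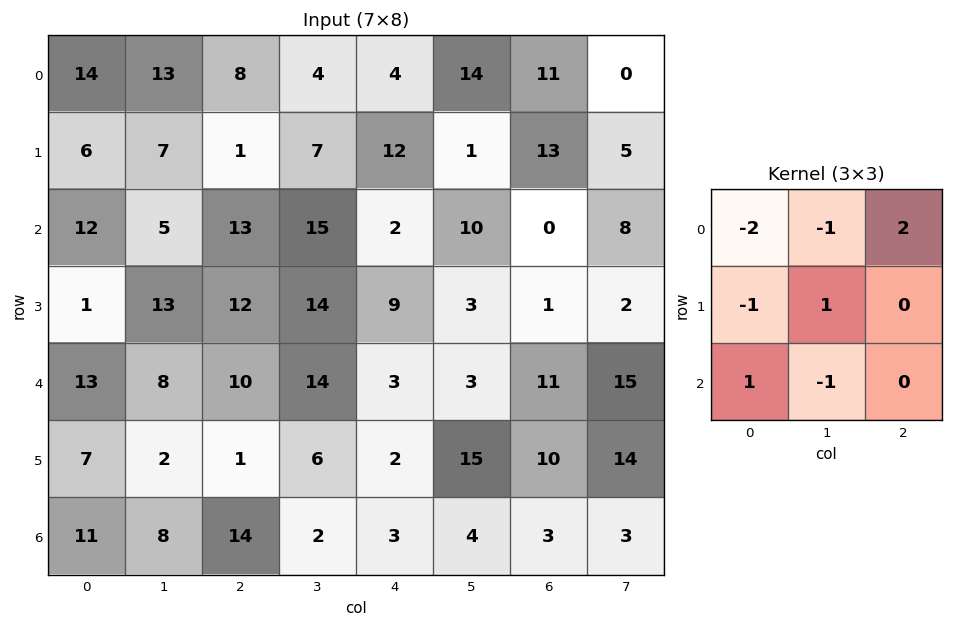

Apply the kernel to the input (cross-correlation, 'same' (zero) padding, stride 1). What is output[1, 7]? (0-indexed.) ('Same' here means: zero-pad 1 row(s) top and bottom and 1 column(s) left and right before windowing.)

The receptive field on the zero-padded input at this output position is [11 0 0 / 13 5 0 / 0 8 0]. Elementwise product with the kernel and sum: 11·-2 + 0·-1 + 0·2 + 13·-1 + 5·1 + 0·1 + 8·-1.

-38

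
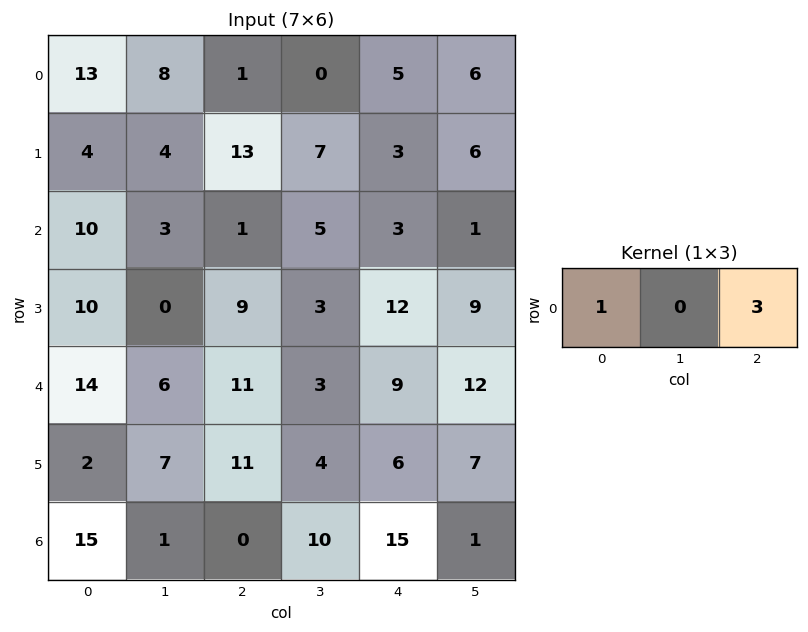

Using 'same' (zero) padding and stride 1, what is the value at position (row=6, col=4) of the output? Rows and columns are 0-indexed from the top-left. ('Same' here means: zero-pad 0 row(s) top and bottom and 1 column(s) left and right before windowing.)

The receptive field on the zero-padded input at this output position is [10 15 1]. Elementwise product with the kernel and sum: 10·1 + 1·3.

13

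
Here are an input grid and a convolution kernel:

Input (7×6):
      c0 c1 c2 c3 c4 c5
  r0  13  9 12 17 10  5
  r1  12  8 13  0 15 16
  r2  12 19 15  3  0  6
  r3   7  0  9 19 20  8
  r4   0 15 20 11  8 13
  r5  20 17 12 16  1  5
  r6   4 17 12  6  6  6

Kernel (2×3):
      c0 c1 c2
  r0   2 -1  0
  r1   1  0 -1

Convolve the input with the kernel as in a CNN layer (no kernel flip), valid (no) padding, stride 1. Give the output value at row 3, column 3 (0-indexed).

The receptive field on the input at this output position is [19 20 8 / 11 8 13]. Elementwise product with the kernel and sum: 19·2 + 20·-1 + 11·1 + 13·-1.

16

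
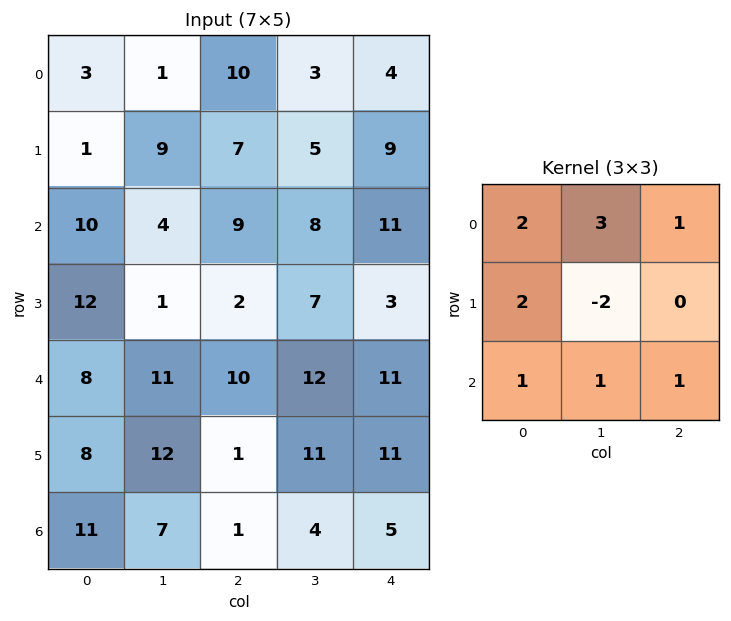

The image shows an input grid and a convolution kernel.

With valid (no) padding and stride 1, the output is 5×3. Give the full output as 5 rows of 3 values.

26 60 65
63 44 52
92 74 76
44 41 47
70 98 57

Output[0,0]: The receptive field on the input at this output position is [3 1 10 / 1 9 7 / 10 4 9]. Elementwise product with the kernel and sum: 3·2 + 1·3 + 10·1 + 1·2 + 9·-2 + 10·1 + 4·1 + 9·1.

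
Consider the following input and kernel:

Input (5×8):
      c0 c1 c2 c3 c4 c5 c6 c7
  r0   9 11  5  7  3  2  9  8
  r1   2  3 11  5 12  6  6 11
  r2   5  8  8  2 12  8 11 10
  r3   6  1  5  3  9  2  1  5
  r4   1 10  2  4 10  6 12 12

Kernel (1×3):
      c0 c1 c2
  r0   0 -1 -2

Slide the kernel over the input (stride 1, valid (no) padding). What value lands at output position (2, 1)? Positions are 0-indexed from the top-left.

-12

The receptive field on the input at this output position is [8 8 2]. Elementwise product with the kernel and sum: 8·-1 + 2·-2.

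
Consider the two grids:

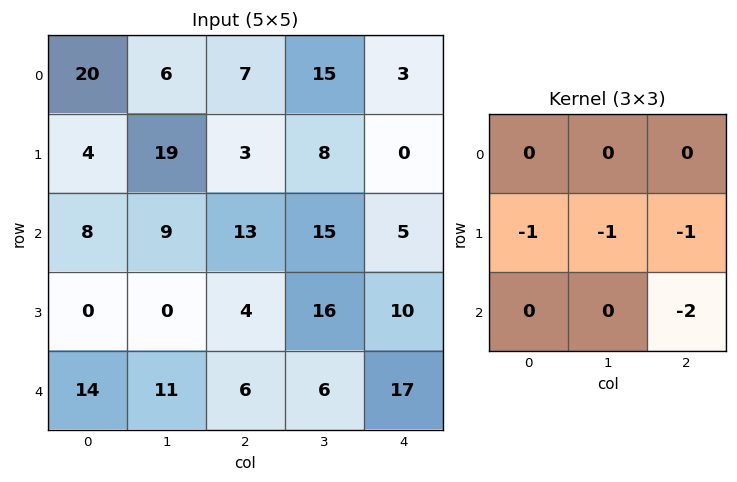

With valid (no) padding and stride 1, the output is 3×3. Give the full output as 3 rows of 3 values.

Output[0,0]: The receptive field on the input at this output position is [20 6 7 / 4 19 3 / 8 9 13]. Elementwise product with the kernel and sum: 4·-1 + 19·-1 + 3·-1 + 13·-2.

-52 -60 -21
-38 -69 -53
-16 -32 -64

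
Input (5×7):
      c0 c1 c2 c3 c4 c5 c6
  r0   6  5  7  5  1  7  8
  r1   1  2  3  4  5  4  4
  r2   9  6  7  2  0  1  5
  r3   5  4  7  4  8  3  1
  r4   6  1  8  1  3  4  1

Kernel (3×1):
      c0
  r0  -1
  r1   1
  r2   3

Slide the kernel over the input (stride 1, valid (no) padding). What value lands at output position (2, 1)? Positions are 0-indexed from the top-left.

1

The receptive field on the input at this output position is [6 / 4 / 1]. Elementwise product with the kernel and sum: 6·-1 + 4·1 + 1·3.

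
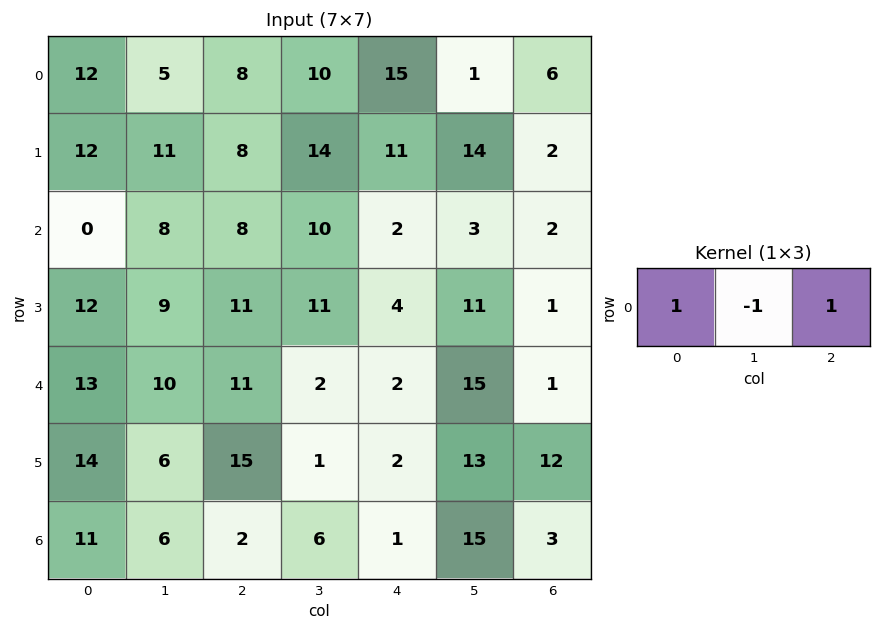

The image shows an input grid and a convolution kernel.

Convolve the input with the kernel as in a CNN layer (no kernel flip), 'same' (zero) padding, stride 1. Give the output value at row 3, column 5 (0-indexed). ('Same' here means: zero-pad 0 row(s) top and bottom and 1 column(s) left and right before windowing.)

The receptive field on the zero-padded input at this output position is [4 11 1]. Elementwise product with the kernel and sum: 4·1 + 11·-1 + 1·1.

-6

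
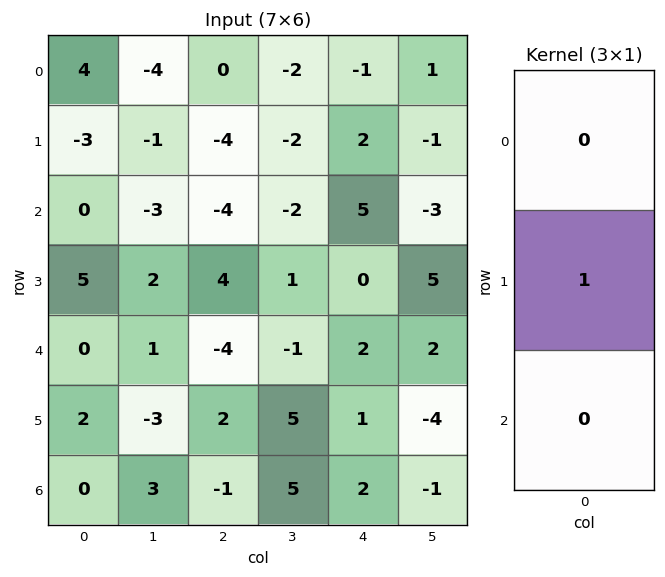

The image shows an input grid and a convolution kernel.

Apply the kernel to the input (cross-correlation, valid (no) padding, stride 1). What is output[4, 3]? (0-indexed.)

The receptive field on the input at this output position is [-1 / 5 / 5]. Elementwise product with the kernel and sum: 5·1.

5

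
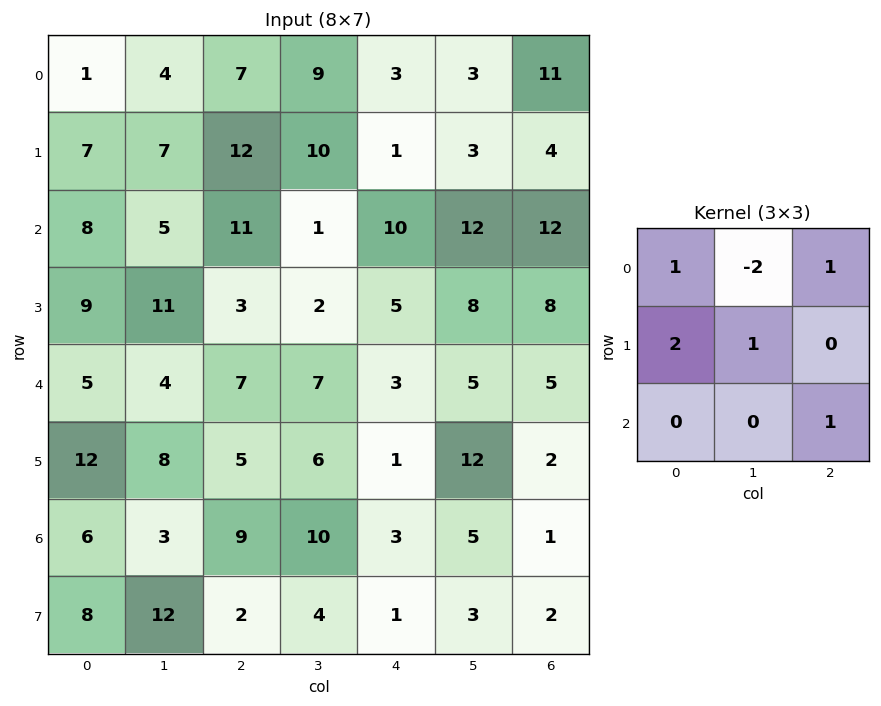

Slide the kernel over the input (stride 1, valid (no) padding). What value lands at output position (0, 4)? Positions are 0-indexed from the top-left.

The receptive field on the input at this output position is [3 3 11 / 1 3 4 / 10 12 12]. Elementwise product with the kernel and sum: 3·1 + 3·-2 + 11·1 + 1·2 + 3·1 + 12·1.

25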